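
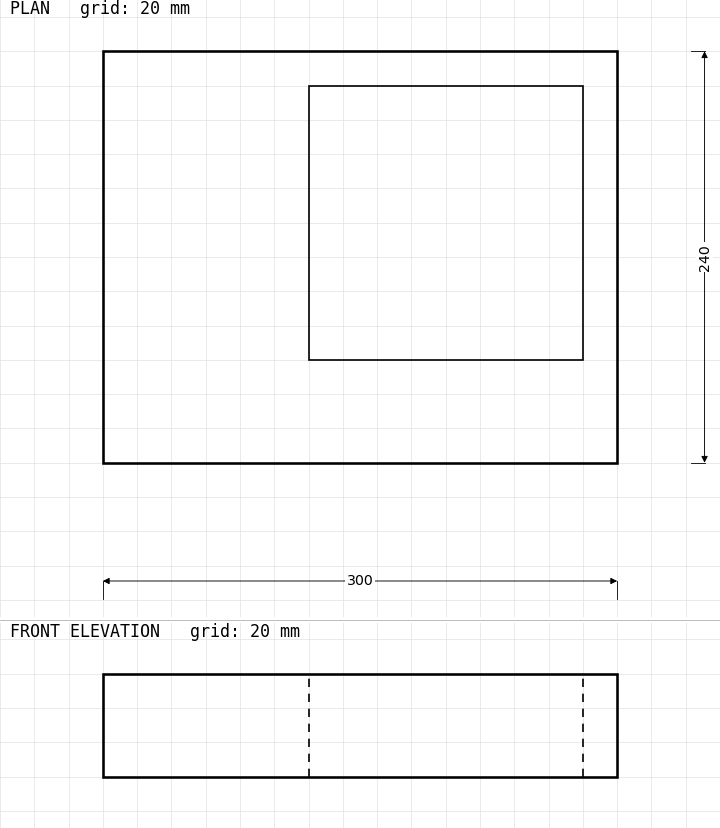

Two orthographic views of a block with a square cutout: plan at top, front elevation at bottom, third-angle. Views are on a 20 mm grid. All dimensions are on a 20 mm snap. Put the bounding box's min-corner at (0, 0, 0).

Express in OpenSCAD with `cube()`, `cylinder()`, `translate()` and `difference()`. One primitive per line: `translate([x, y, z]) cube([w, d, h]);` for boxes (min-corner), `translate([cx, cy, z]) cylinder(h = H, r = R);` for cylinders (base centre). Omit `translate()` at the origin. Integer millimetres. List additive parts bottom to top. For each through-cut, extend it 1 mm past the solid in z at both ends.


difference() {
  cube([300, 240, 60]);
  translate([120, 60, -1]) cube([160, 160, 62]);
}


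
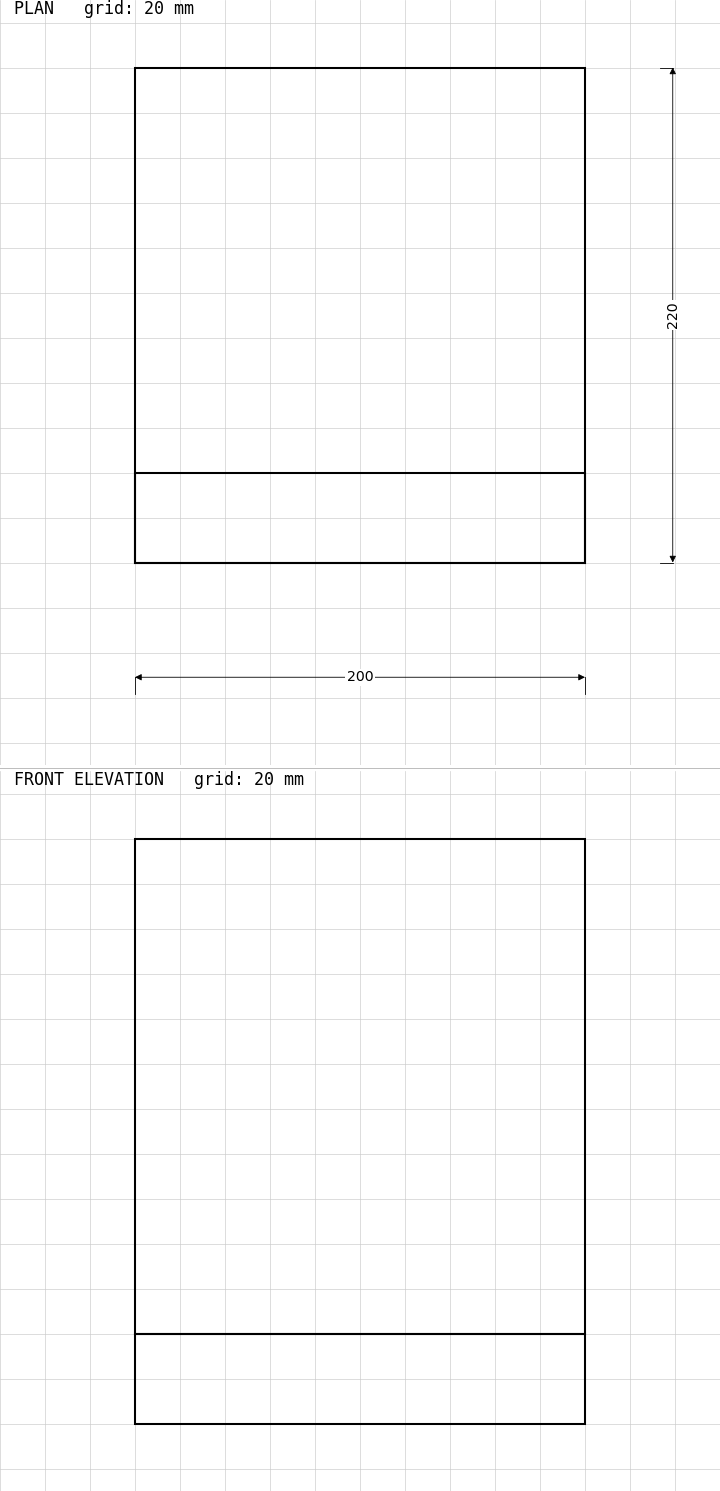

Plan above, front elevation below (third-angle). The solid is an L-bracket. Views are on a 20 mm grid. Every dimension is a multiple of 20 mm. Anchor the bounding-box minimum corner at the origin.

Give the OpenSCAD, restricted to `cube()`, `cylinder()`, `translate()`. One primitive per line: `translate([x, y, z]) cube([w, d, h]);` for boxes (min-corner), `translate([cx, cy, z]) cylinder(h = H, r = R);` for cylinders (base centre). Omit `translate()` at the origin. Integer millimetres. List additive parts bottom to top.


cube([200, 220, 40]);
translate([0, 0, 40]) cube([200, 40, 220]);


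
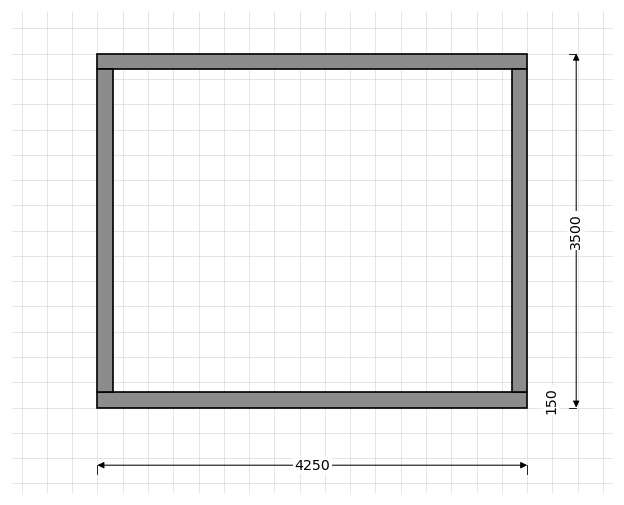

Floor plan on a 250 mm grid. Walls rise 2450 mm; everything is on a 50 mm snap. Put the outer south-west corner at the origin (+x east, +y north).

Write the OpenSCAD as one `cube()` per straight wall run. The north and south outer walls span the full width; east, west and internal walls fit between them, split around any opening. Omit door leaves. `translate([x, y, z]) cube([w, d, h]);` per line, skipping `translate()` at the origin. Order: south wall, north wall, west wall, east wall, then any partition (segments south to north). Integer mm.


cube([4250, 150, 2450]);
translate([0, 3350, 0]) cube([4250, 150, 2450]);
translate([0, 150, 0]) cube([150, 3200, 2450]);
translate([4100, 150, 0]) cube([150, 3200, 2450]);


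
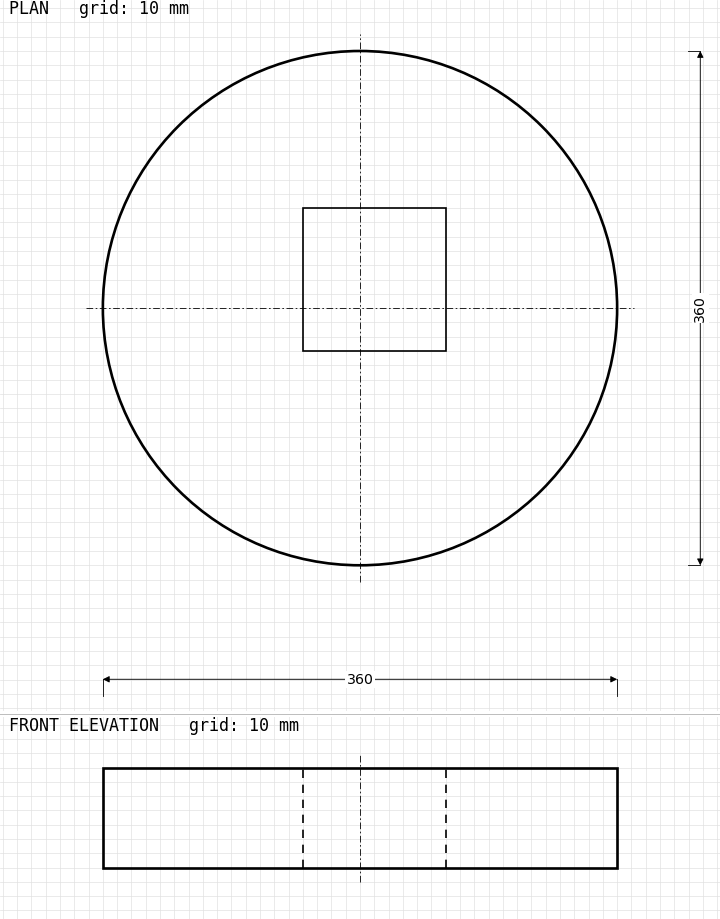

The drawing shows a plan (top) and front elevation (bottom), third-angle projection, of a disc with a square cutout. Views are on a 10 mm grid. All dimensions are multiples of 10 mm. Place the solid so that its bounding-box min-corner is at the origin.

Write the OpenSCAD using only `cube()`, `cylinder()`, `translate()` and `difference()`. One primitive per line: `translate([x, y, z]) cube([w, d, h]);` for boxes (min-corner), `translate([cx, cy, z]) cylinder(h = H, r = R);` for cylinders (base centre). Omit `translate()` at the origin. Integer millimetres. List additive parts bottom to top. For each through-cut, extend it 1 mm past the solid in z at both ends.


difference() {
  translate([180, 180, 0]) cylinder(h = 70, r = 180);
  translate([140, 150, -1]) cube([100, 100, 72]);
}


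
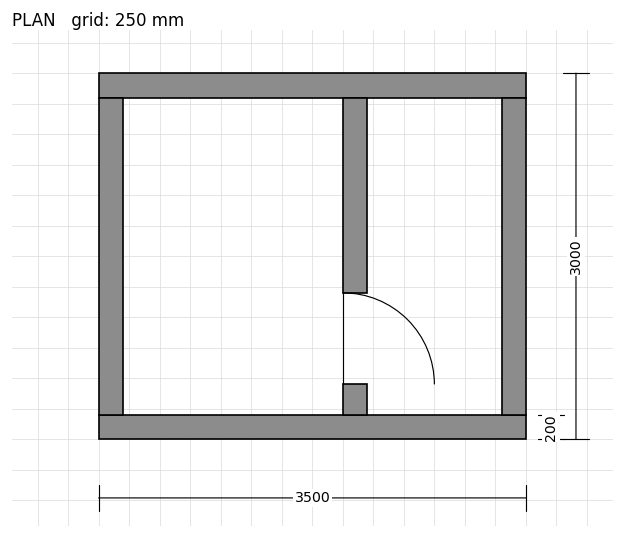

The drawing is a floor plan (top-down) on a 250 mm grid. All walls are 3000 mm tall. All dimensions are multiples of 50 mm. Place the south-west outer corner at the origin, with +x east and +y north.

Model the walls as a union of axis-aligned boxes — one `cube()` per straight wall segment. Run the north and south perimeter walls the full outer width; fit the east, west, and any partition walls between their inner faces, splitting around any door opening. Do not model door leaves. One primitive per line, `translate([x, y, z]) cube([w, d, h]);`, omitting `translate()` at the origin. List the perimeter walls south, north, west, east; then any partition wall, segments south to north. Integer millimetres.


cube([3500, 200, 3000]);
translate([0, 2800, 0]) cube([3500, 200, 3000]);
translate([0, 200, 0]) cube([200, 2600, 3000]);
translate([3300, 200, 0]) cube([200, 2600, 3000]);
translate([2000, 200, 0]) cube([200, 250, 3000]);
translate([2000, 1200, 0]) cube([200, 1600, 3000]);


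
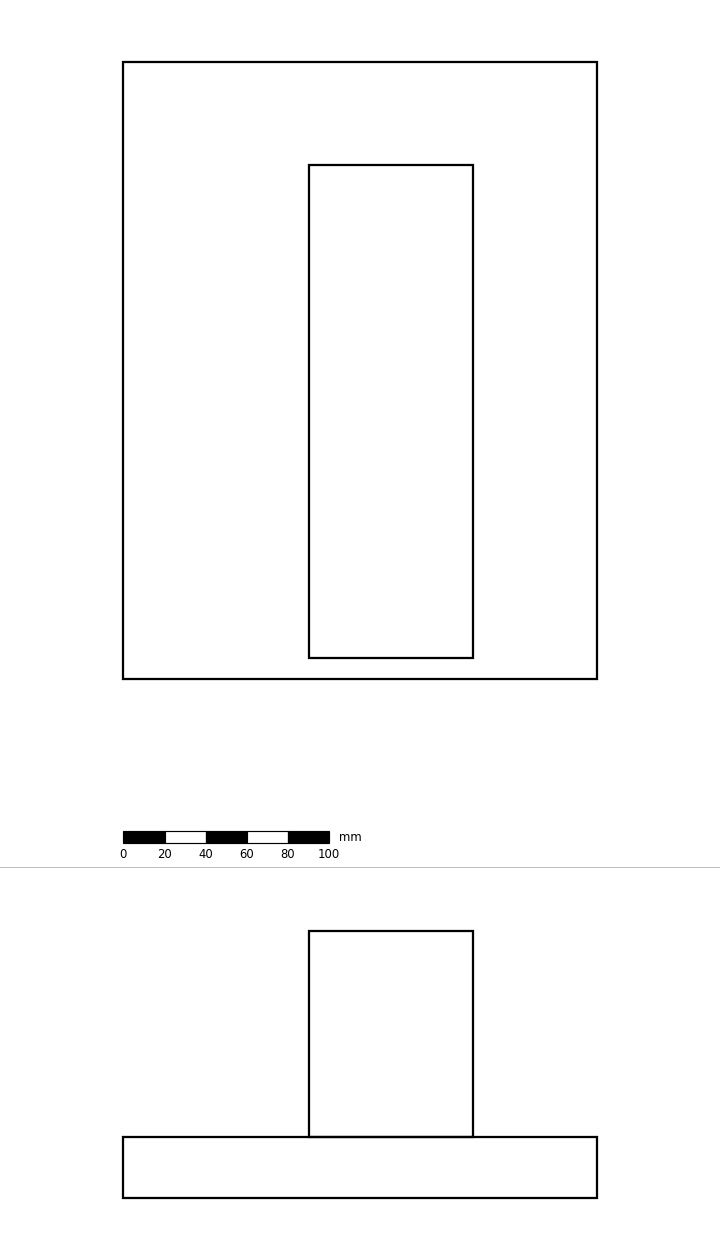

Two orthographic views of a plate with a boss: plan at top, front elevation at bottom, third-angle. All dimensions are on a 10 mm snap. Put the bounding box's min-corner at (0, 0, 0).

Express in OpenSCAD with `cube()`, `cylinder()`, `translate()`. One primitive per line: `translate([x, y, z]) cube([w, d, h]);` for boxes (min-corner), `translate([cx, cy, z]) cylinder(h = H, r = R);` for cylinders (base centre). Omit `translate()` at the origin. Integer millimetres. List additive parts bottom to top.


cube([230, 300, 30]);
translate([90, 10, 30]) cube([80, 240, 100]);


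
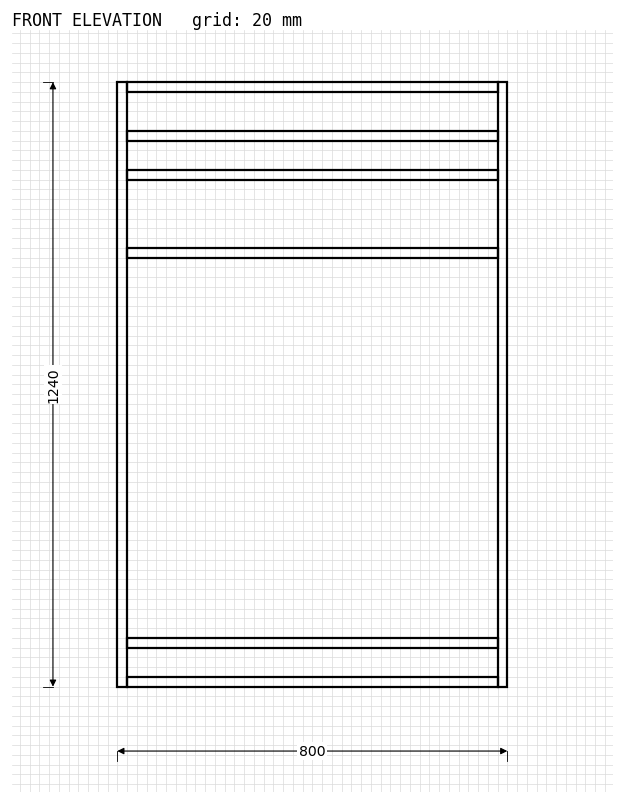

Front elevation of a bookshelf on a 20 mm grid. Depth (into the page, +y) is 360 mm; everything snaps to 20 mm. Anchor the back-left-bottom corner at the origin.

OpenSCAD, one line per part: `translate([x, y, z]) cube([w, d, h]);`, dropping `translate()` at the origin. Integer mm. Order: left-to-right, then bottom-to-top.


cube([20, 360, 1240]);
translate([20, 0, 0]) cube([760, 360, 20]);
translate([20, 0, 80]) cube([760, 360, 20]);
translate([20, 0, 880]) cube([760, 360, 20]);
translate([20, 0, 1040]) cube([760, 360, 20]);
translate([20, 0, 1120]) cube([760, 360, 20]);
translate([20, 0, 1220]) cube([760, 360, 20]);
translate([780, 0, 0]) cube([20, 360, 1240]);


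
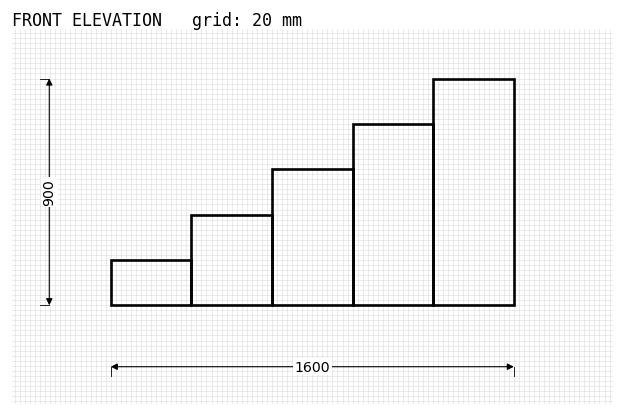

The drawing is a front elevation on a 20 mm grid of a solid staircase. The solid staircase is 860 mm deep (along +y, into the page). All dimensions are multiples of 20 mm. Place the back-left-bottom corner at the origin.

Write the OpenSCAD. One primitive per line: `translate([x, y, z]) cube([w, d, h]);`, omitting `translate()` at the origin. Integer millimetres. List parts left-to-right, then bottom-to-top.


cube([320, 860, 180]);
translate([320, 0, 0]) cube([320, 860, 360]);
translate([640, 0, 0]) cube([320, 860, 540]);
translate([960, 0, 0]) cube([320, 860, 720]);
translate([1280, 0, 0]) cube([320, 860, 900]);


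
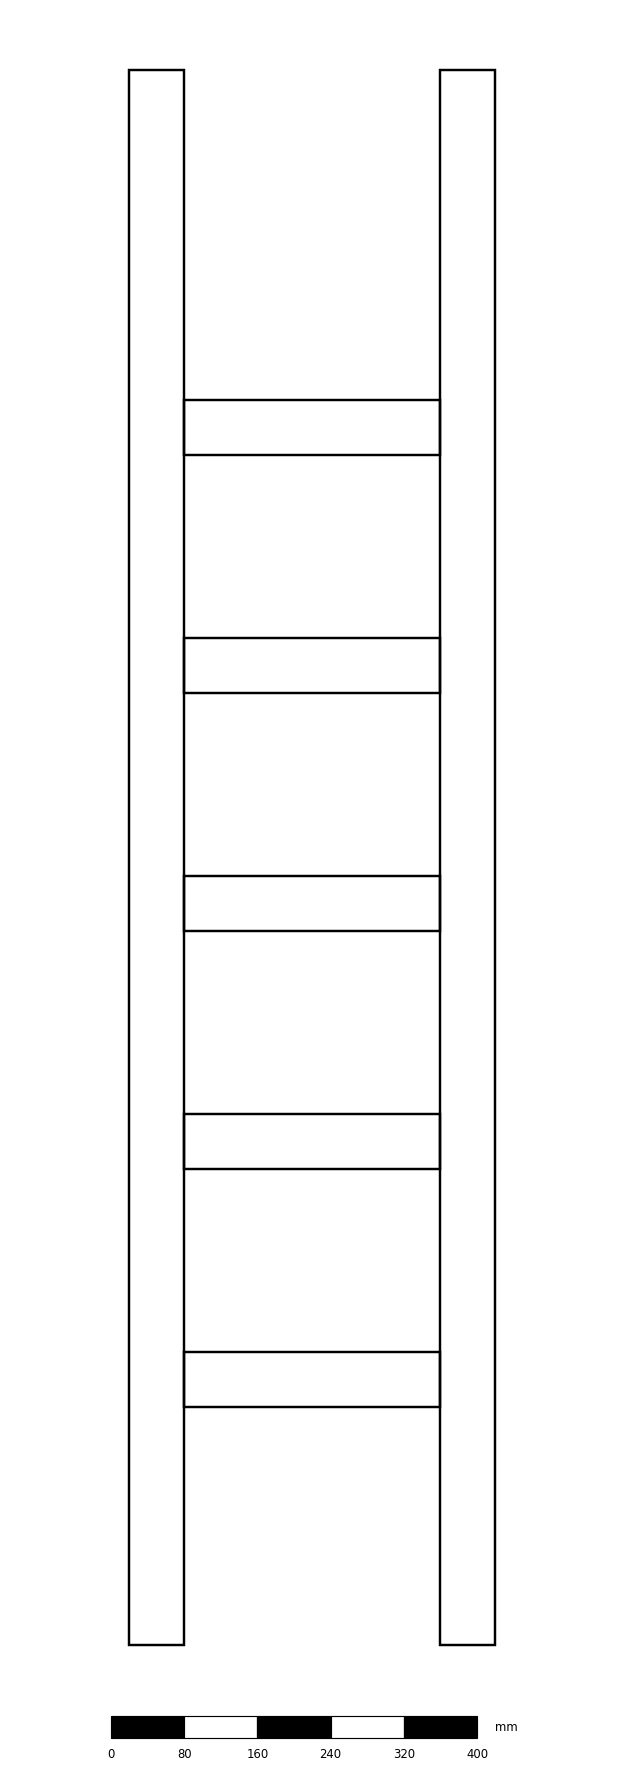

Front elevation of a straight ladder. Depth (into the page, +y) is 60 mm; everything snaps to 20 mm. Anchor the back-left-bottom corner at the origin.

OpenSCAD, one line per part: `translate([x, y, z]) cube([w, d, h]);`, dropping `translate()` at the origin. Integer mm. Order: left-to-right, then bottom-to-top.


cube([60, 60, 1720]);
translate([60, 0, 260]) cube([280, 60, 60]);
translate([60, 0, 520]) cube([280, 60, 60]);
translate([60, 0, 780]) cube([280, 60, 60]);
translate([60, 0, 1040]) cube([280, 60, 60]);
translate([60, 0, 1300]) cube([280, 60, 60]);
translate([340, 0, 0]) cube([60, 60, 1720]);


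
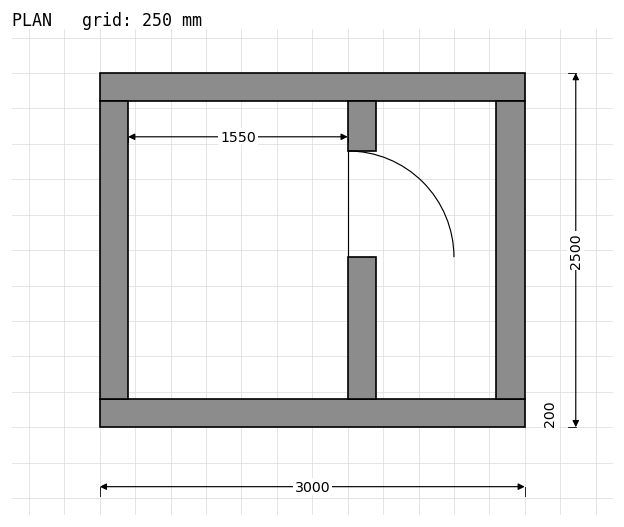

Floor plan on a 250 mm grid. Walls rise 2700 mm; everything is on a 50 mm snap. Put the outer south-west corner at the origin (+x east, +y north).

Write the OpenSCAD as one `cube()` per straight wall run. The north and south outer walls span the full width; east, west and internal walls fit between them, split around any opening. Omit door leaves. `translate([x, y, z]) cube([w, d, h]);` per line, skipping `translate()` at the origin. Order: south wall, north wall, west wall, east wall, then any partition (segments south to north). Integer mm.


cube([3000, 200, 2700]);
translate([0, 2300, 0]) cube([3000, 200, 2700]);
translate([0, 200, 0]) cube([200, 2100, 2700]);
translate([2800, 200, 0]) cube([200, 2100, 2700]);
translate([1750, 200, 0]) cube([200, 1000, 2700]);
translate([1750, 1950, 0]) cube([200, 350, 2700]);


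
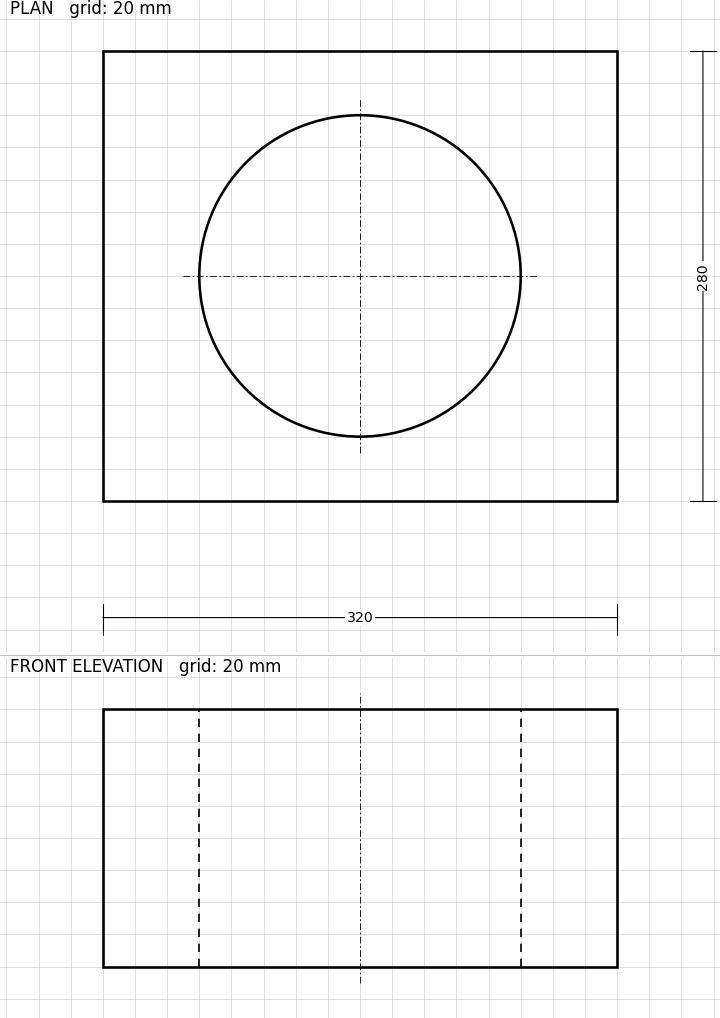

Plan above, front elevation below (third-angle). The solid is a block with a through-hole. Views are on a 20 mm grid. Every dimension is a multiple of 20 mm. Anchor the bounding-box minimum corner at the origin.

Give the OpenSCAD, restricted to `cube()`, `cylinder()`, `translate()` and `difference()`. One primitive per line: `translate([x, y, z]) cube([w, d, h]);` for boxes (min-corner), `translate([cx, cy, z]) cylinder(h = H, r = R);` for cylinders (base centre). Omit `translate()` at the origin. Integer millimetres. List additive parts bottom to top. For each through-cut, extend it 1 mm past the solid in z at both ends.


difference() {
  cube([320, 280, 160]);
  translate([160, 140, -1]) cylinder(h = 162, r = 100);
}


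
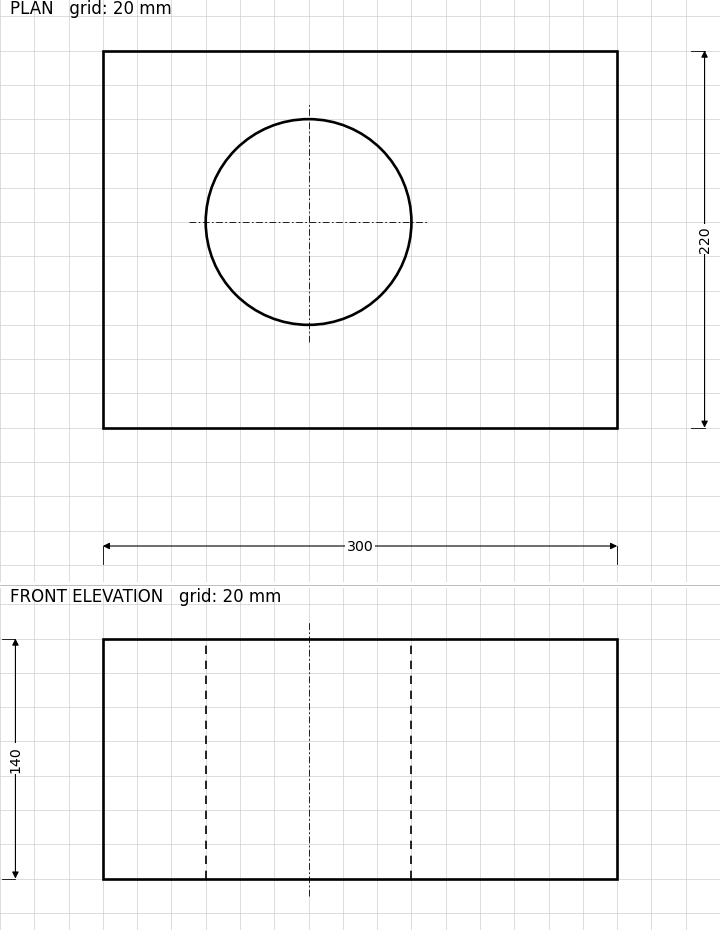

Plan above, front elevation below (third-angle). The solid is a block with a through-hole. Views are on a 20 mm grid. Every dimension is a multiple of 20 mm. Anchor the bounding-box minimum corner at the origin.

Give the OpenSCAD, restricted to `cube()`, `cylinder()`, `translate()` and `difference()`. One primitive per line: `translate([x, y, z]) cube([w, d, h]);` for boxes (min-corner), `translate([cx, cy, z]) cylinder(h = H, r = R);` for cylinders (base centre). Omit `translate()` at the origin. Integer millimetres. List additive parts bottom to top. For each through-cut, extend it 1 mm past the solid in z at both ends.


difference() {
  cube([300, 220, 140]);
  translate([120, 120, -1]) cylinder(h = 142, r = 60);
}


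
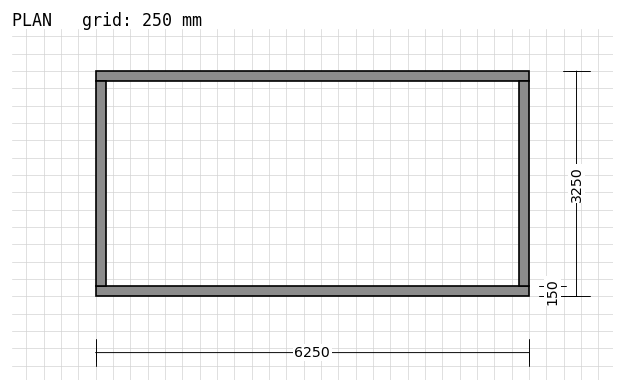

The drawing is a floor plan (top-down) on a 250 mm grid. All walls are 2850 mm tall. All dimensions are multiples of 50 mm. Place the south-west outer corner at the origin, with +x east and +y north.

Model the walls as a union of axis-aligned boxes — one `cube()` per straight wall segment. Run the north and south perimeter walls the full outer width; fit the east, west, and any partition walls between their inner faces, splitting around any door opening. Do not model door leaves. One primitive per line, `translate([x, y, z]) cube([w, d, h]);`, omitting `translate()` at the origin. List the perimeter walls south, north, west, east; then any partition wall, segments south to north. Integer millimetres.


cube([6250, 150, 2850]);
translate([0, 3100, 0]) cube([6250, 150, 2850]);
translate([0, 150, 0]) cube([150, 2950, 2850]);
translate([6100, 150, 0]) cube([150, 2950, 2850]);


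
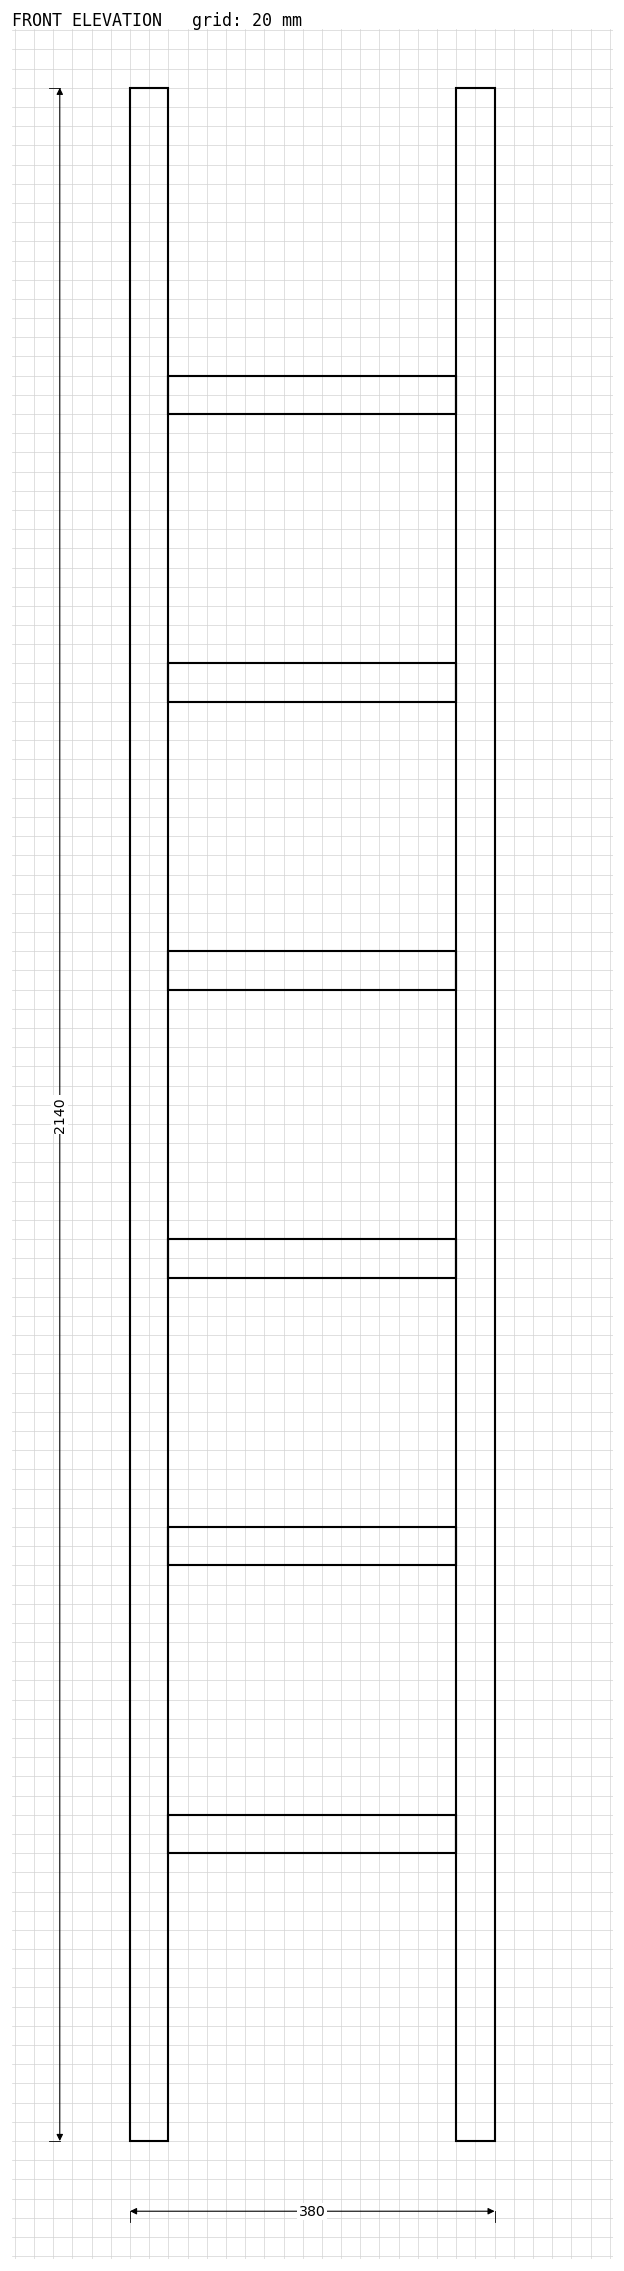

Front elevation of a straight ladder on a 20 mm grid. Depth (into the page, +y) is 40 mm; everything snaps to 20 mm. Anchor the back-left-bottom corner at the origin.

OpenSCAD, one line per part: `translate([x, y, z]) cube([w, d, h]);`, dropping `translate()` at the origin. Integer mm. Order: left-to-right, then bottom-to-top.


cube([40, 40, 2140]);
translate([40, 0, 300]) cube([300, 40, 40]);
translate([40, 0, 600]) cube([300, 40, 40]);
translate([40, 0, 900]) cube([300, 40, 40]);
translate([40, 0, 1200]) cube([300, 40, 40]);
translate([40, 0, 1500]) cube([300, 40, 40]);
translate([40, 0, 1800]) cube([300, 40, 40]);
translate([340, 0, 0]) cube([40, 40, 2140]);


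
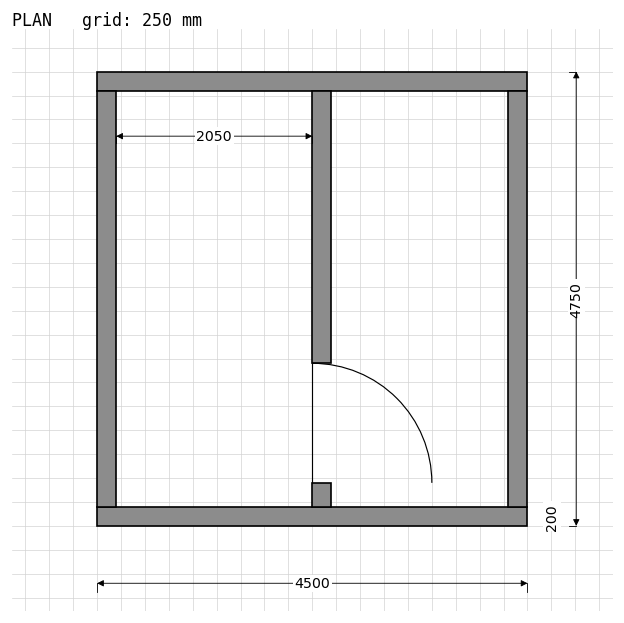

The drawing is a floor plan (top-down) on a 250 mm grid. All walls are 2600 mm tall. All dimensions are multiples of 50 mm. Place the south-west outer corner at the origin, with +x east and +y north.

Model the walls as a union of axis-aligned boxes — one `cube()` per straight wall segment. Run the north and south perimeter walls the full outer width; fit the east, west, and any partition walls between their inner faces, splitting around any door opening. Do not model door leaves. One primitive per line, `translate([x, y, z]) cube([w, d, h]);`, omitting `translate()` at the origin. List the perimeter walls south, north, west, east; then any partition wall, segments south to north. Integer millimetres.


cube([4500, 200, 2600]);
translate([0, 4550, 0]) cube([4500, 200, 2600]);
translate([0, 200, 0]) cube([200, 4350, 2600]);
translate([4300, 200, 0]) cube([200, 4350, 2600]);
translate([2250, 200, 0]) cube([200, 250, 2600]);
translate([2250, 1700, 0]) cube([200, 2850, 2600]);


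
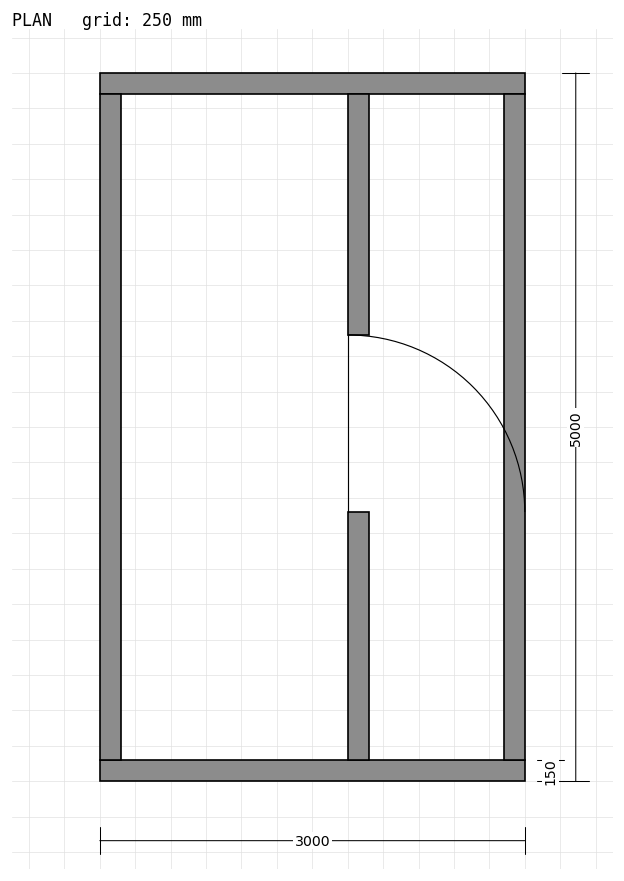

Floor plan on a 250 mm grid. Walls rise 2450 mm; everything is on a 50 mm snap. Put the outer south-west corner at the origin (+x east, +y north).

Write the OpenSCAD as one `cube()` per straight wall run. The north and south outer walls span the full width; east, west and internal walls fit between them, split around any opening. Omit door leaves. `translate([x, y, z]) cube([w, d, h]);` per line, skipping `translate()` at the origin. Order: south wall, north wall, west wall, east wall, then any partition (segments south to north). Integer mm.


cube([3000, 150, 2450]);
translate([0, 4850, 0]) cube([3000, 150, 2450]);
translate([0, 150, 0]) cube([150, 4700, 2450]);
translate([2850, 150, 0]) cube([150, 4700, 2450]);
translate([1750, 150, 0]) cube([150, 1750, 2450]);
translate([1750, 3150, 0]) cube([150, 1700, 2450]);


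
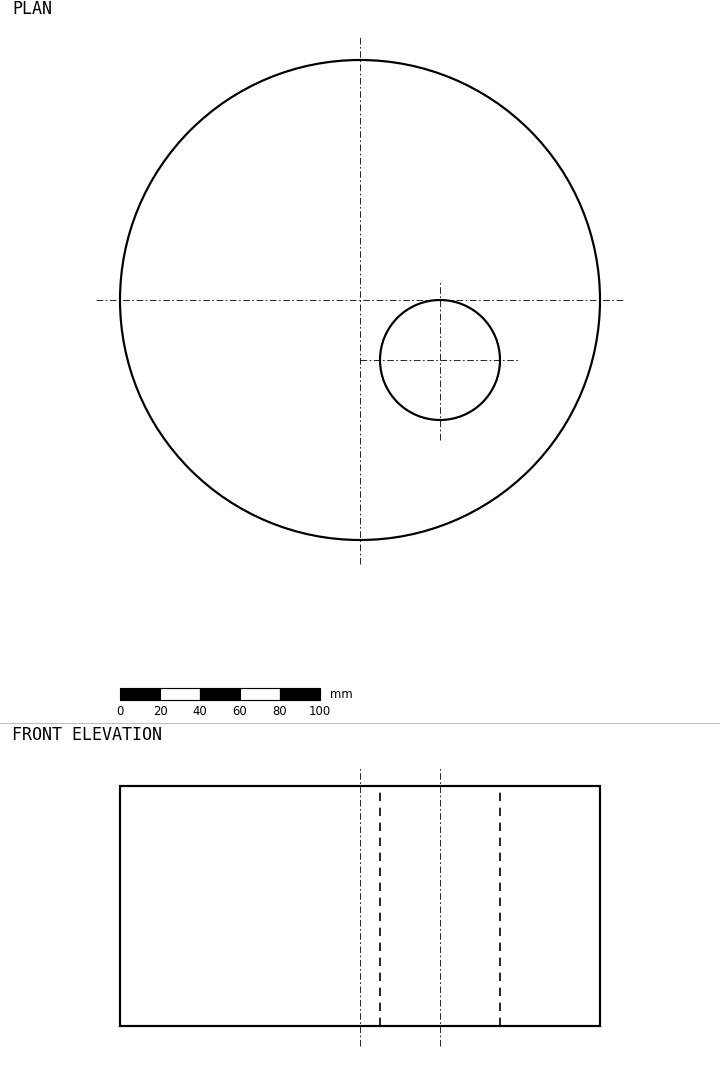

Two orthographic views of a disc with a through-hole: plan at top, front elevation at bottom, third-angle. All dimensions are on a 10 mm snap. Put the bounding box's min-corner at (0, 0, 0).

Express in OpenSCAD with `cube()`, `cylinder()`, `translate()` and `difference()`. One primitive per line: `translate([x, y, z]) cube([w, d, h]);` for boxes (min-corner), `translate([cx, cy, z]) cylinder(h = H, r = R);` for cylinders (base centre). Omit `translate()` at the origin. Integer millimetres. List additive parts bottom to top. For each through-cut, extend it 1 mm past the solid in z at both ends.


difference() {
  translate([120, 120, 0]) cylinder(h = 120, r = 120);
  translate([160, 90, -1]) cylinder(h = 122, r = 30);
}


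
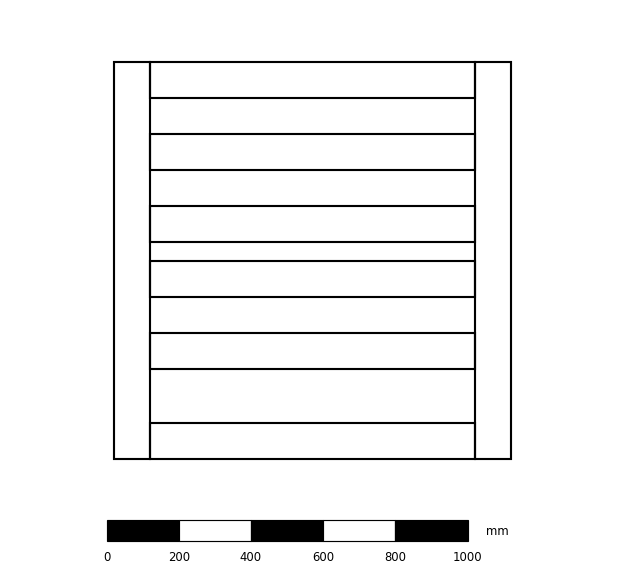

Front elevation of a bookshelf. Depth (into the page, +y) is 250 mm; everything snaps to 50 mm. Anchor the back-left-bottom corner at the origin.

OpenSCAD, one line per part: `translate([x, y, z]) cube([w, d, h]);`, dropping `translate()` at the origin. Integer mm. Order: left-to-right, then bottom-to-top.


cube([100, 250, 1100]);
translate([100, 0, 0]) cube([900, 250, 100]);
translate([100, 0, 250]) cube([900, 250, 100]);
translate([100, 0, 450]) cube([900, 250, 100]);
translate([100, 0, 600]) cube([900, 250, 100]);
translate([100, 0, 800]) cube([900, 250, 100]);
translate([100, 0, 1000]) cube([900, 250, 100]);
translate([1000, 0, 0]) cube([100, 250, 1100]);


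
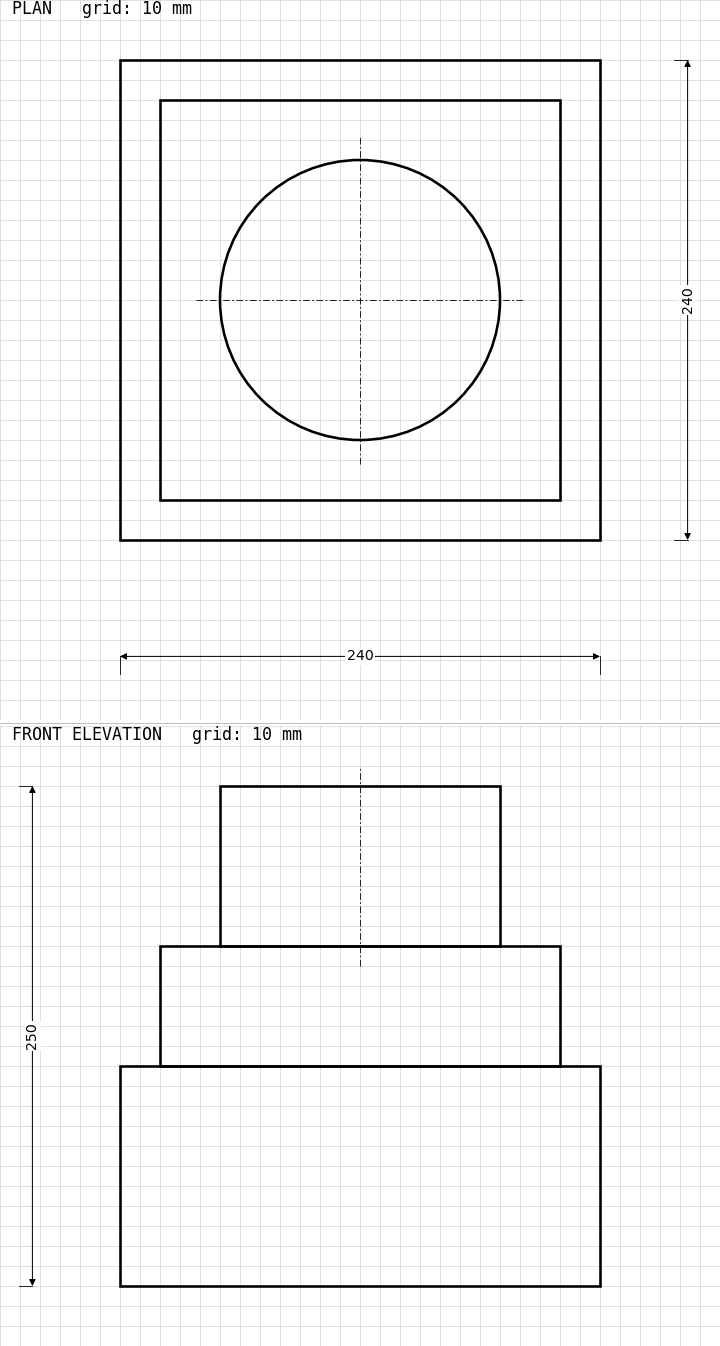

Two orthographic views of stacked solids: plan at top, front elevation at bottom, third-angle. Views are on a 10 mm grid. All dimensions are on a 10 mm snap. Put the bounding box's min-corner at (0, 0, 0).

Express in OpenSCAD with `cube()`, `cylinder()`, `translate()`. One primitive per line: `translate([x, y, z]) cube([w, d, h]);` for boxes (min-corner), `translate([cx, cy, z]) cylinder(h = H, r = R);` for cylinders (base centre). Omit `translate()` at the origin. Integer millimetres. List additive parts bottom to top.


cube([240, 240, 110]);
translate([20, 20, 110]) cube([200, 200, 60]);
translate([120, 120, 170]) cylinder(h = 80, r = 70);


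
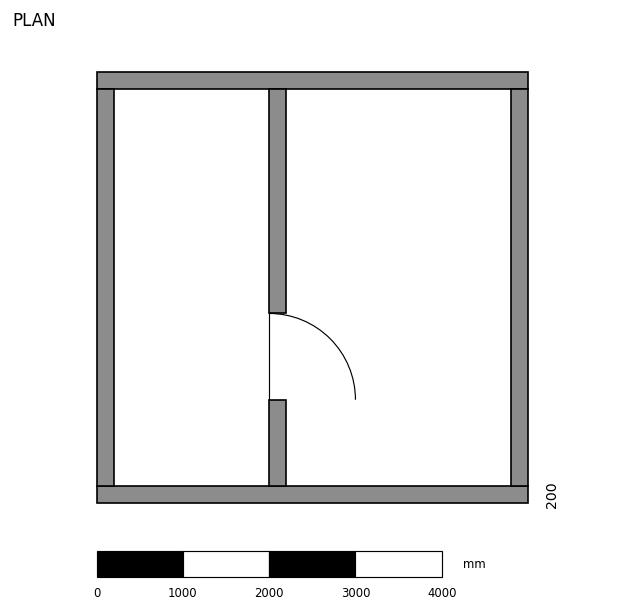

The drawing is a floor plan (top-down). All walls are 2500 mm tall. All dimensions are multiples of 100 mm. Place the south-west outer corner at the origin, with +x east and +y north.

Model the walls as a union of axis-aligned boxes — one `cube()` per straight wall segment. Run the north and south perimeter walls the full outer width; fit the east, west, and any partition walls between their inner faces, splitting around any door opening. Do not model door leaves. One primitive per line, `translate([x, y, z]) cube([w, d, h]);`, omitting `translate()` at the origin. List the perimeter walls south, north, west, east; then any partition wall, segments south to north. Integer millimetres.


cube([5000, 200, 2500]);
translate([0, 4800, 0]) cube([5000, 200, 2500]);
translate([0, 200, 0]) cube([200, 4600, 2500]);
translate([4800, 200, 0]) cube([200, 4600, 2500]);
translate([2000, 200, 0]) cube([200, 1000, 2500]);
translate([2000, 2200, 0]) cube([200, 2600, 2500]);


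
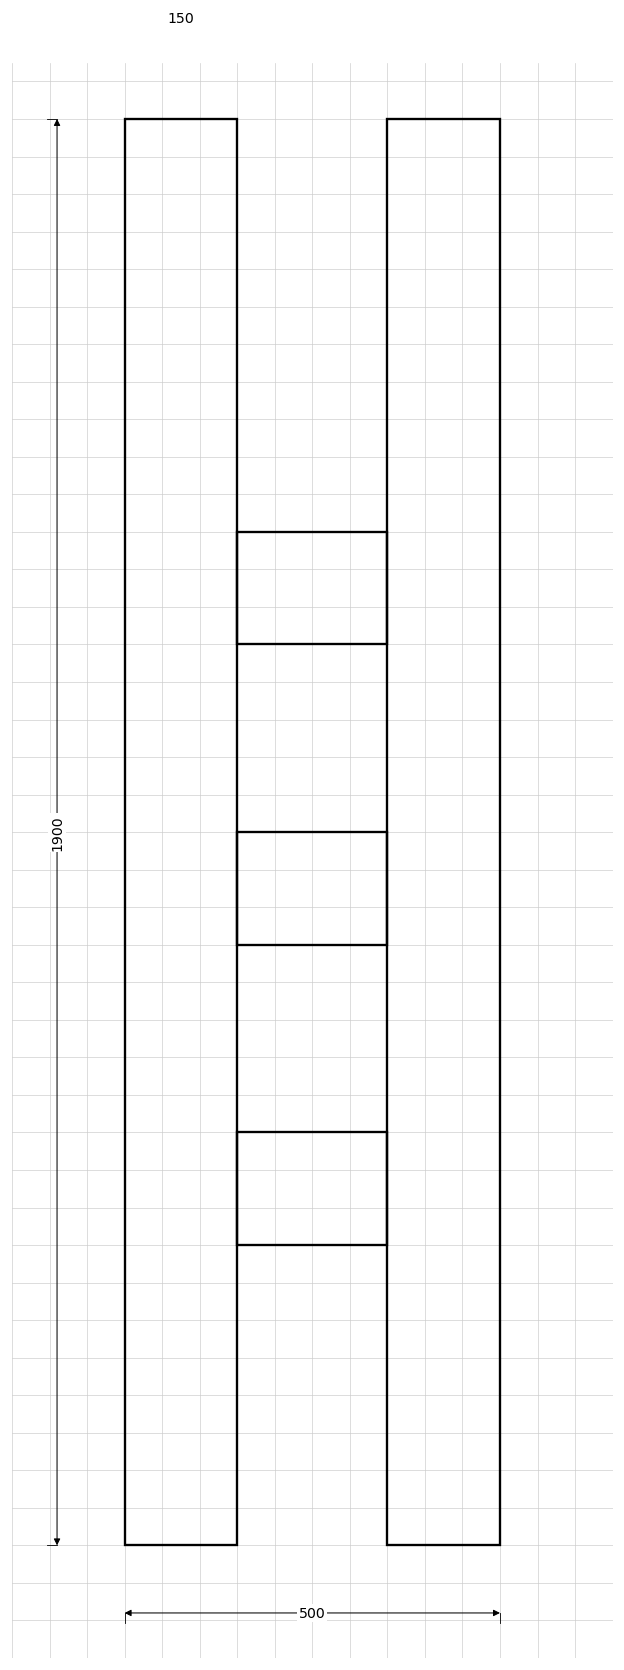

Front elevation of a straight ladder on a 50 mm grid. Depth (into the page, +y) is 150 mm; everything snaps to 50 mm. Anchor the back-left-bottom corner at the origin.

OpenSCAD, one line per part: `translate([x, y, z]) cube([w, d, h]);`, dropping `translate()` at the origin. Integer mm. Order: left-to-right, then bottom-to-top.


cube([150, 150, 1900]);
translate([150, 0, 400]) cube([200, 150, 150]);
translate([150, 0, 800]) cube([200, 150, 150]);
translate([150, 0, 1200]) cube([200, 150, 150]);
translate([350, 0, 0]) cube([150, 150, 1900]);


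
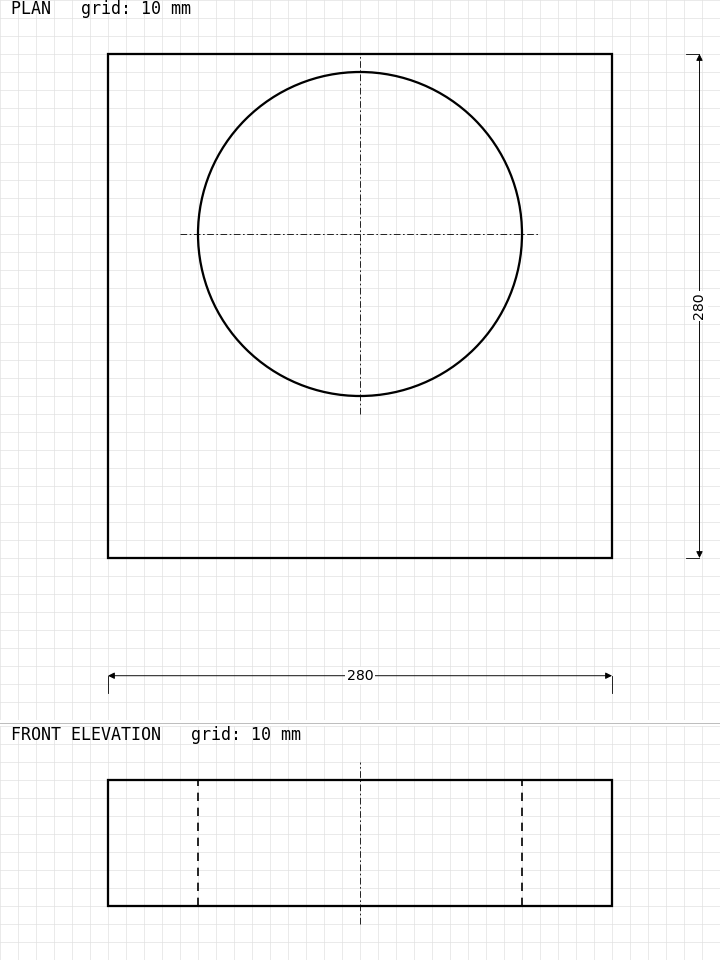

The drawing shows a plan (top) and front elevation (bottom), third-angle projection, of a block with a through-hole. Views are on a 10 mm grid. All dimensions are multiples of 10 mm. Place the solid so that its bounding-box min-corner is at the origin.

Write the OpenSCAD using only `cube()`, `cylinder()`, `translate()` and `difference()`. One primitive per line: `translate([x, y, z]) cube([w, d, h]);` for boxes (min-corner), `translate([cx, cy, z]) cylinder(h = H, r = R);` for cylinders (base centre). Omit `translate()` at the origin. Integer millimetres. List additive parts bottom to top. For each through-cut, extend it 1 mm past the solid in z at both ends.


difference() {
  cube([280, 280, 70]);
  translate([140, 180, -1]) cylinder(h = 72, r = 90);
}


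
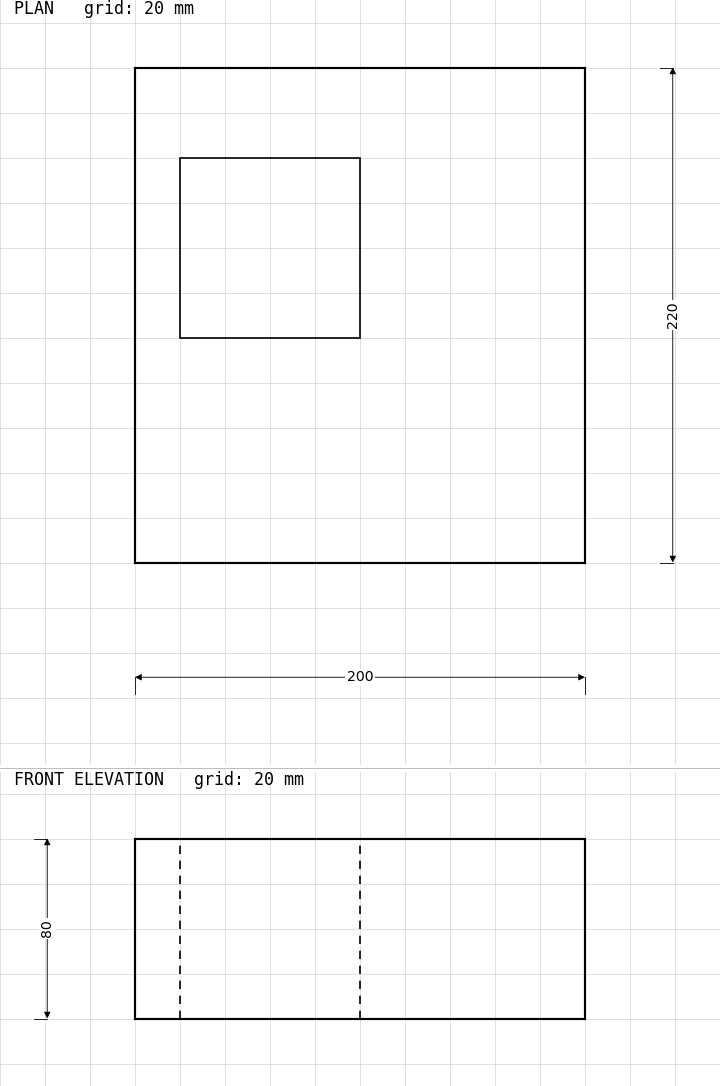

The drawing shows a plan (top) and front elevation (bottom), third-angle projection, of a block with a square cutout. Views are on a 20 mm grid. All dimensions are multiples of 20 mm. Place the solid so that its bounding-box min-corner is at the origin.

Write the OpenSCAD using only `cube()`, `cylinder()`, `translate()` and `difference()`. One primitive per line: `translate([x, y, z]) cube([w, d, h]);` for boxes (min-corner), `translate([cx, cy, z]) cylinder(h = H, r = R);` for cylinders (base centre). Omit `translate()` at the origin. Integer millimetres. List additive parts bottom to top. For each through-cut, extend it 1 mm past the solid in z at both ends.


difference() {
  cube([200, 220, 80]);
  translate([20, 100, -1]) cube([80, 80, 82]);
}


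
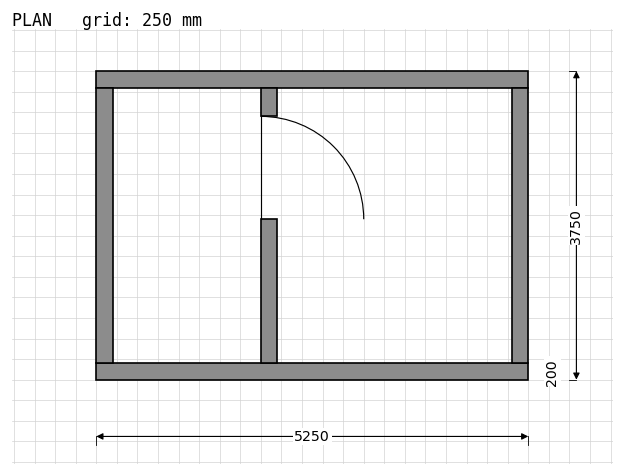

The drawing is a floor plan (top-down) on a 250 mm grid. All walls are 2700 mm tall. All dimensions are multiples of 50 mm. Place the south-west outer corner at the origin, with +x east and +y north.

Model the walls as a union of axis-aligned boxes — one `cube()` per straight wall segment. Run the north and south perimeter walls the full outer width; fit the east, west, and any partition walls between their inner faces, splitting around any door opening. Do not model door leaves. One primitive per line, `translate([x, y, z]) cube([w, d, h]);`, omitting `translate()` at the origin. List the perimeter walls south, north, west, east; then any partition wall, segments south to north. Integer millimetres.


cube([5250, 200, 2700]);
translate([0, 3550, 0]) cube([5250, 200, 2700]);
translate([0, 200, 0]) cube([200, 3350, 2700]);
translate([5050, 200, 0]) cube([200, 3350, 2700]);
translate([2000, 200, 0]) cube([200, 1750, 2700]);
translate([2000, 3200, 0]) cube([200, 350, 2700]);


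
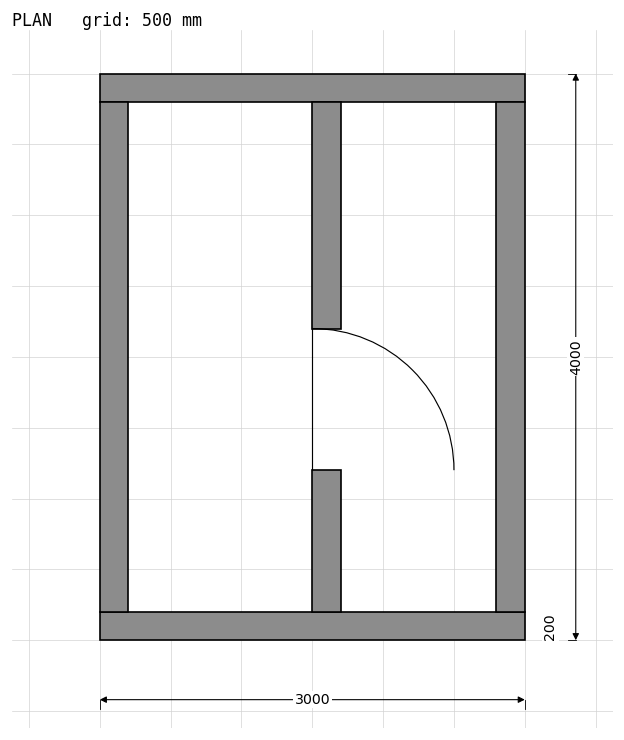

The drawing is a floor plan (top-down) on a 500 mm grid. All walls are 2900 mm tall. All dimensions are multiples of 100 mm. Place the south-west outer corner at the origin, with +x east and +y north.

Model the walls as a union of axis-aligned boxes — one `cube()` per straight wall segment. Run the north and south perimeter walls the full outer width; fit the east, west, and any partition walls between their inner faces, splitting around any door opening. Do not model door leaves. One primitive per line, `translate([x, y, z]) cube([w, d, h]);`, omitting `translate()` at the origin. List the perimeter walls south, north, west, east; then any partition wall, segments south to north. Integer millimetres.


cube([3000, 200, 2900]);
translate([0, 3800, 0]) cube([3000, 200, 2900]);
translate([0, 200, 0]) cube([200, 3600, 2900]);
translate([2800, 200, 0]) cube([200, 3600, 2900]);
translate([1500, 200, 0]) cube([200, 1000, 2900]);
translate([1500, 2200, 0]) cube([200, 1600, 2900]);


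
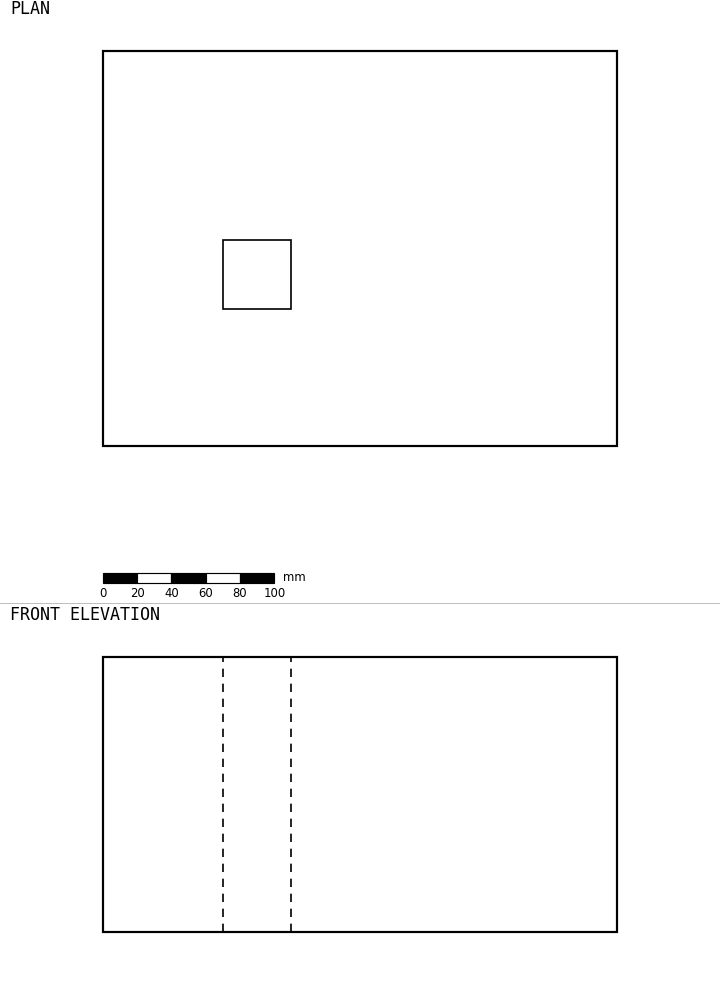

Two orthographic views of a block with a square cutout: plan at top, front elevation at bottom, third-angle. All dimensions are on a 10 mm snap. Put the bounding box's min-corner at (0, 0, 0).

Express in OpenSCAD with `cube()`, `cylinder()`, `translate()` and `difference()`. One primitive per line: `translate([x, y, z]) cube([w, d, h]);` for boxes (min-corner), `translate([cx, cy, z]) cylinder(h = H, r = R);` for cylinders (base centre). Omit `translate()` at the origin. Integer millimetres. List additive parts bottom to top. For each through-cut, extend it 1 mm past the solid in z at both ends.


difference() {
  cube([300, 230, 160]);
  translate([70, 80, -1]) cube([40, 40, 162]);
}


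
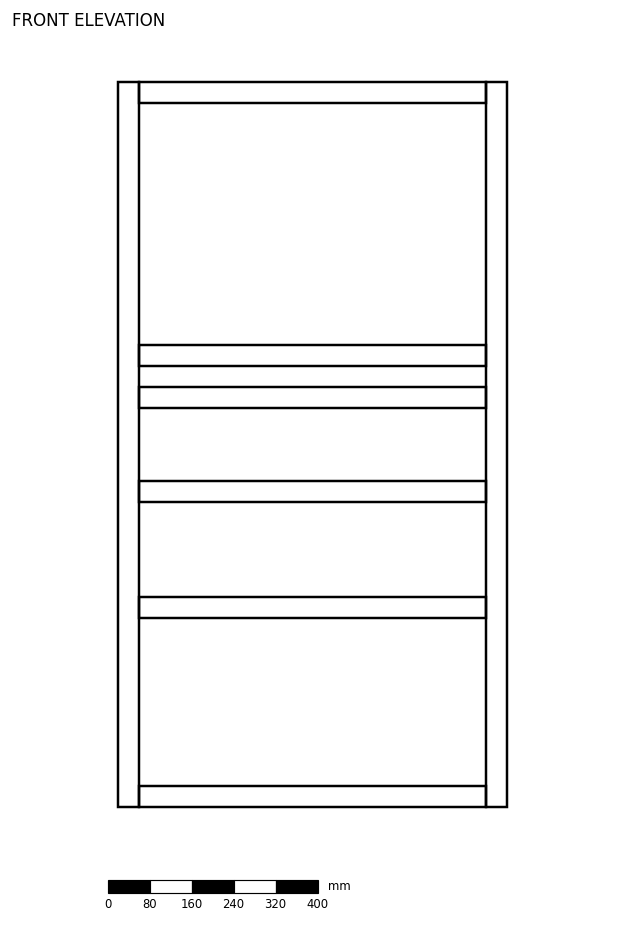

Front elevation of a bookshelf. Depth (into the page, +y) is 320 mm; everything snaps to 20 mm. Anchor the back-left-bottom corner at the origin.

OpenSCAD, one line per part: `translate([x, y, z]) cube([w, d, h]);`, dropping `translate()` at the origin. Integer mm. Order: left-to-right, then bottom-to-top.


cube([40, 320, 1380]);
translate([40, 0, 0]) cube([660, 320, 40]);
translate([40, 0, 360]) cube([660, 320, 40]);
translate([40, 0, 580]) cube([660, 320, 40]);
translate([40, 0, 760]) cube([660, 320, 40]);
translate([40, 0, 840]) cube([660, 320, 40]);
translate([40, 0, 1340]) cube([660, 320, 40]);
translate([700, 0, 0]) cube([40, 320, 1380]);


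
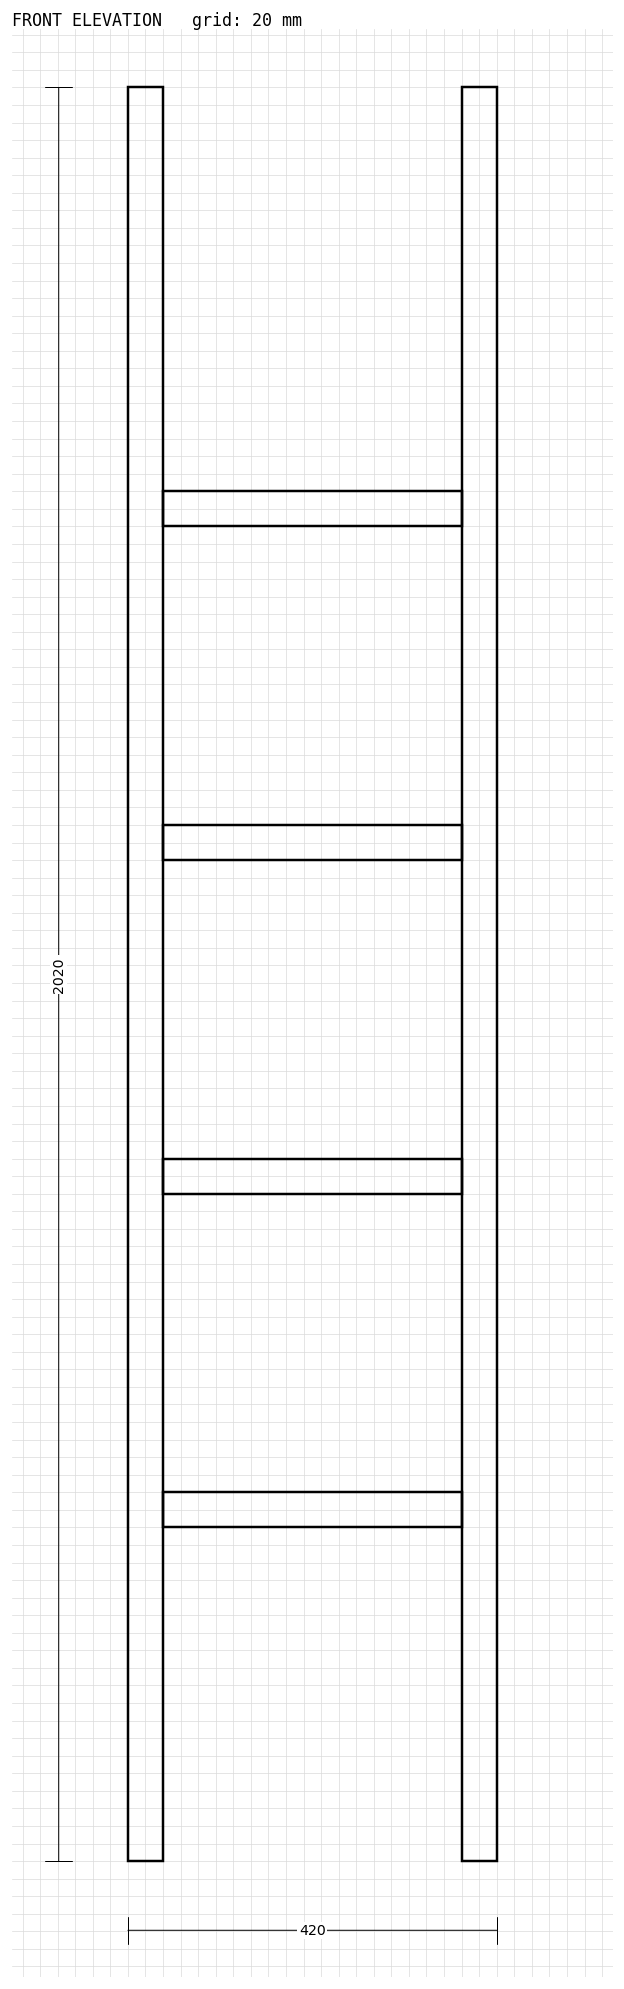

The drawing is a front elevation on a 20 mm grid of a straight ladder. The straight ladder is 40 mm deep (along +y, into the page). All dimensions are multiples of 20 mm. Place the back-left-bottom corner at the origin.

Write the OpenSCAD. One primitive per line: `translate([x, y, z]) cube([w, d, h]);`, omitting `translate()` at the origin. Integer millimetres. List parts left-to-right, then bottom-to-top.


cube([40, 40, 2020]);
translate([40, 0, 380]) cube([340, 40, 40]);
translate([40, 0, 760]) cube([340, 40, 40]);
translate([40, 0, 1140]) cube([340, 40, 40]);
translate([40, 0, 1520]) cube([340, 40, 40]);
translate([380, 0, 0]) cube([40, 40, 2020]);


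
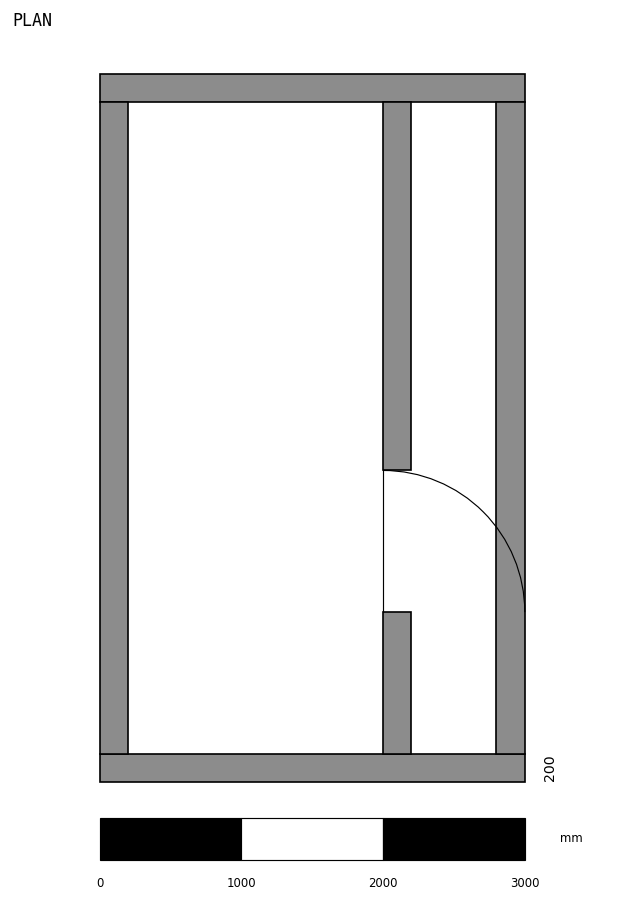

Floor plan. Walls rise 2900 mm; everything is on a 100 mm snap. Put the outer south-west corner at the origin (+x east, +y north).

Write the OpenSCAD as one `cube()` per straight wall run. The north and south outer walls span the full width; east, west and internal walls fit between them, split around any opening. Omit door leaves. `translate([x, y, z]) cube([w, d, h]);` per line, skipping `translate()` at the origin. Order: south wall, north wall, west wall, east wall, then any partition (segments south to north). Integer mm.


cube([3000, 200, 2900]);
translate([0, 4800, 0]) cube([3000, 200, 2900]);
translate([0, 200, 0]) cube([200, 4600, 2900]);
translate([2800, 200, 0]) cube([200, 4600, 2900]);
translate([2000, 200, 0]) cube([200, 1000, 2900]);
translate([2000, 2200, 0]) cube([200, 2600, 2900]);


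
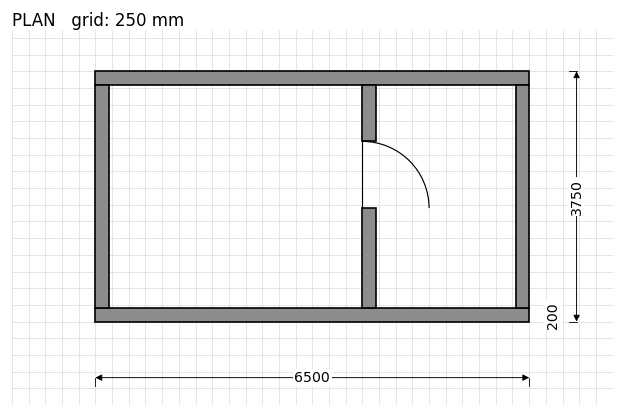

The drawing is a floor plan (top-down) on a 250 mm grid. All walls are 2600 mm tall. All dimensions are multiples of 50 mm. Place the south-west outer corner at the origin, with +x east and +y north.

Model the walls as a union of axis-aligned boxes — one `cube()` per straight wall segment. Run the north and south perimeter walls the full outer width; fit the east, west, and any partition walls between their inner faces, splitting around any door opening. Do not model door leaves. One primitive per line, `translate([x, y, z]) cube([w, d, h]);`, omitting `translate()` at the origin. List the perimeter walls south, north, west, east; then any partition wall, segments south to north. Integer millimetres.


cube([6500, 200, 2600]);
translate([0, 3550, 0]) cube([6500, 200, 2600]);
translate([0, 200, 0]) cube([200, 3350, 2600]);
translate([6300, 200, 0]) cube([200, 3350, 2600]);
translate([4000, 200, 0]) cube([200, 1500, 2600]);
translate([4000, 2700, 0]) cube([200, 850, 2600]);


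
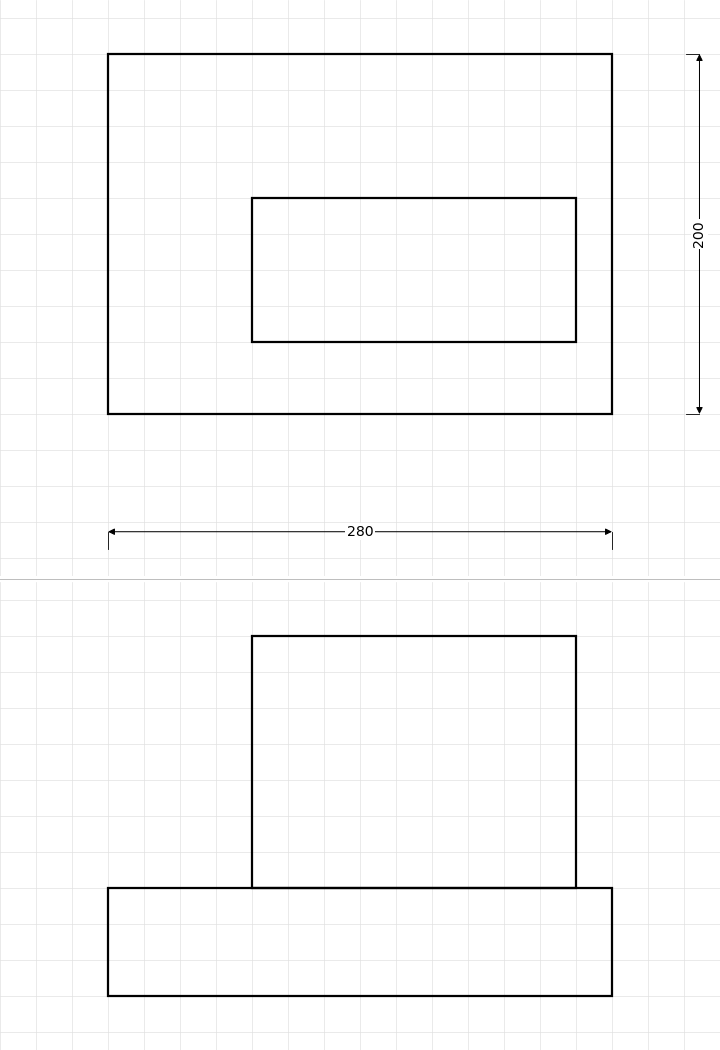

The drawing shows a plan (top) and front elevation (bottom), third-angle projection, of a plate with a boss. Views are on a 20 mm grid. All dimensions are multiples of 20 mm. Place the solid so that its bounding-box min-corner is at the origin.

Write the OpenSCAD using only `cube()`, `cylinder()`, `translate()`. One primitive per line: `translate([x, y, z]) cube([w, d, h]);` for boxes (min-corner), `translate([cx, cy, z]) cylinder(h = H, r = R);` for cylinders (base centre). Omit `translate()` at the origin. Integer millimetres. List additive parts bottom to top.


cube([280, 200, 60]);
translate([80, 40, 60]) cube([180, 80, 140]);


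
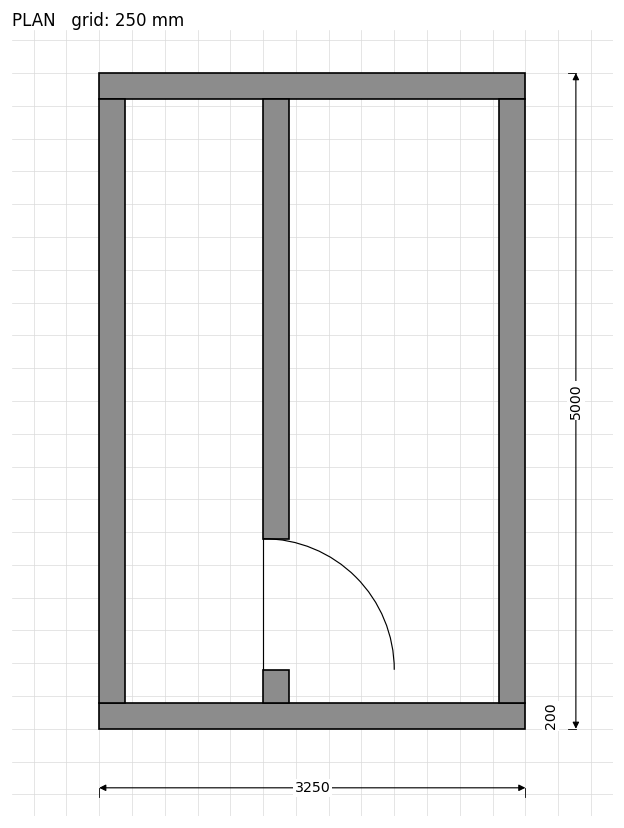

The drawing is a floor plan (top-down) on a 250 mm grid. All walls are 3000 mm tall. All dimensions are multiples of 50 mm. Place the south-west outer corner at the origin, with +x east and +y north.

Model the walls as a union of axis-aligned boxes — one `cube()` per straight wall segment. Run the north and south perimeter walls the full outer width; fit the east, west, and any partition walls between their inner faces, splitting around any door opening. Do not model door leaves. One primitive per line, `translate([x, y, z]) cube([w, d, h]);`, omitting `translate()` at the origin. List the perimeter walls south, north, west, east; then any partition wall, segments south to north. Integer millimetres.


cube([3250, 200, 3000]);
translate([0, 4800, 0]) cube([3250, 200, 3000]);
translate([0, 200, 0]) cube([200, 4600, 3000]);
translate([3050, 200, 0]) cube([200, 4600, 3000]);
translate([1250, 200, 0]) cube([200, 250, 3000]);
translate([1250, 1450, 0]) cube([200, 3350, 3000]);


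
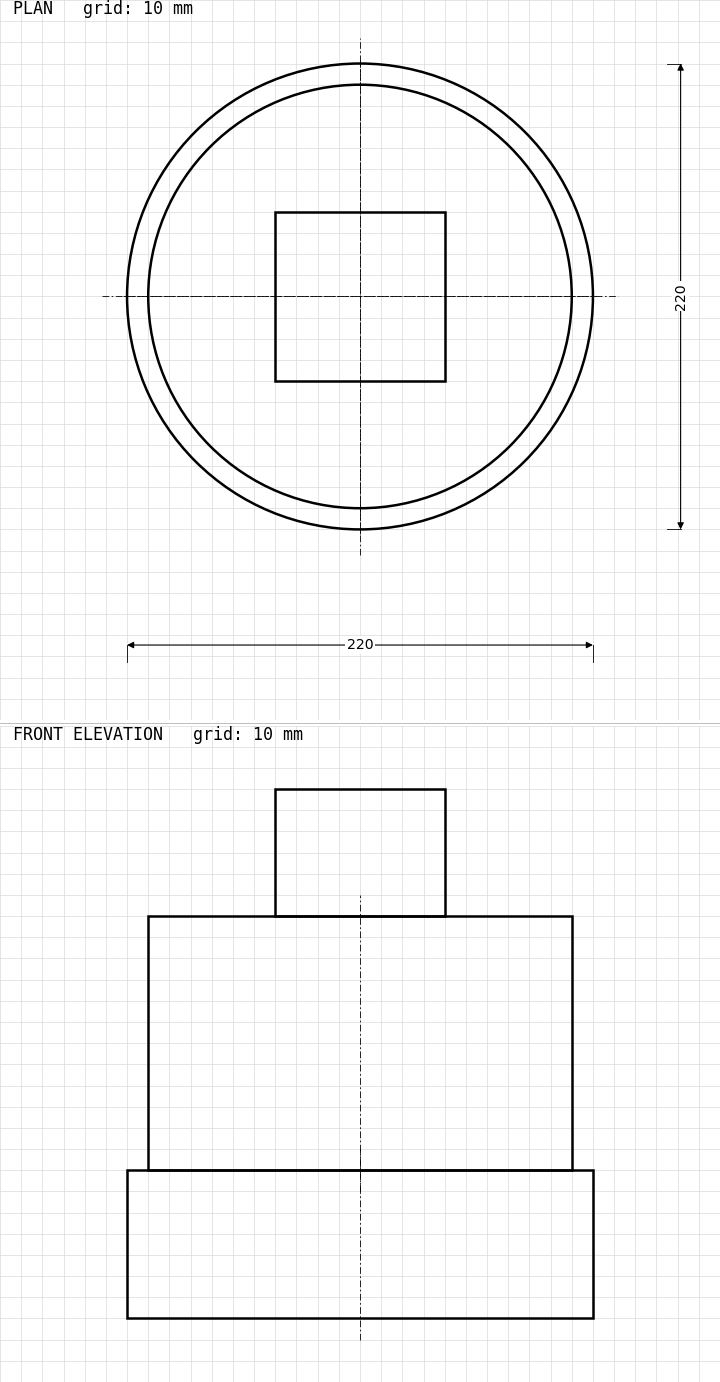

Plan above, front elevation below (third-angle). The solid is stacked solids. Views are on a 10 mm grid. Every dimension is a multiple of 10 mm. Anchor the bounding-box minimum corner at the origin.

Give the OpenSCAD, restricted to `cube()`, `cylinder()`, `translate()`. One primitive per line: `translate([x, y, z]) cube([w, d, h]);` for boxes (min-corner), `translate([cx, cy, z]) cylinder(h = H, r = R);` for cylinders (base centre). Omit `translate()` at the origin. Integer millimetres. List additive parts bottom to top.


translate([110, 110, 0]) cylinder(h = 70, r = 110);
translate([110, 110, 70]) cylinder(h = 120, r = 100);
translate([70, 70, 190]) cube([80, 80, 60]);


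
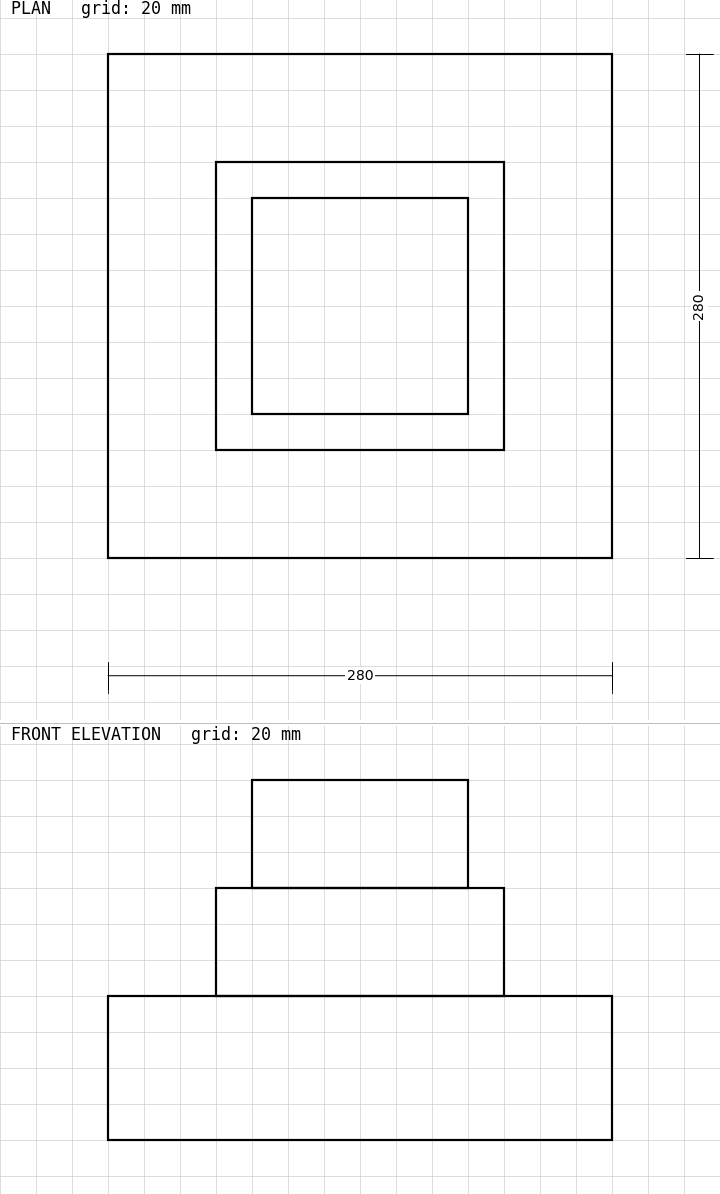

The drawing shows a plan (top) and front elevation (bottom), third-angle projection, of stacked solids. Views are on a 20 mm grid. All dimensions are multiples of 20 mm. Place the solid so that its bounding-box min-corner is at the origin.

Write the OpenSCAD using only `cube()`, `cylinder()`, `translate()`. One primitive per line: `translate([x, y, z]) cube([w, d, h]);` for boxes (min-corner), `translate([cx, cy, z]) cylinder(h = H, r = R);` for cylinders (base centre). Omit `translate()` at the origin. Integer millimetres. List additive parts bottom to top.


cube([280, 280, 80]);
translate([60, 60, 80]) cube([160, 160, 60]);
translate([80, 80, 140]) cube([120, 120, 60]);
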